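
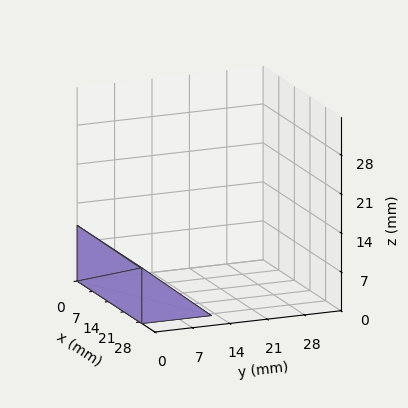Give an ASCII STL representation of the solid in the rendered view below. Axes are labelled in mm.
Reading the render: the shape is a wedge (ramp): 29 × 13 mm base, rising to 10 mm along the y=0 edge and sloping linearly to z=0 at y=13 (dimensions read to the nearest mm from the axis ticks). For the STL, each face is triangulated and given an outward normal.

solid part
  facet normal 0.0000 0.0000 -1.0000
    outer loop
      vertex 29.0 13.0 0.0
      vertex 29.0 0.0 0.0
      vertex 0.0 0.0 0.0
    endloop
  endfacet
  facet normal 0.0000 0.0000 -1.0000
    outer loop
      vertex 0.0 13.0 0.0
      vertex 29.0 13.0 0.0
      vertex 0.0 0.0 0.0
    endloop
  endfacet
  facet normal 0.0000 -1.0000 0.0000
    outer loop
      vertex 0.0 0.0 0.0
      vertex 29.0 0.0 0.0
      vertex 29.0 0.0 10.0
    endloop
  endfacet
  facet normal 0.0000 -1.0000 0.0000
    outer loop
      vertex 0.0 0.0 0.0
      vertex 29.0 0.0 10.0
      vertex 0.0 0.0 10.0
    endloop
  endfacet
  facet normal 0.0000 0.6097 0.7926
    outer loop
      vertex 0.0 0.0 10.0
      vertex 29.0 0.0 10.0
      vertex 29.0 13.0 0.0
    endloop
  endfacet
  facet normal 0.0000 0.6097 0.7926
    outer loop
      vertex 0.0 0.0 10.0
      vertex 29.0 13.0 0.0
      vertex 0.0 13.0 0.0
    endloop
  endfacet
  facet normal -1.0000 0.0000 0.0000
    outer loop
      vertex 0.0 0.0 10.0
      vertex 0.0 13.0 0.0
      vertex 0.0 0.0 0.0
    endloop
  endfacet
  facet normal 1.0000 0.0000 0.0000
    outer loop
      vertex 29.0 0.0 0.0
      vertex 29.0 13.0 0.0
      vertex 29.0 0.0 10.0
    endloop
  endfacet
endsolid part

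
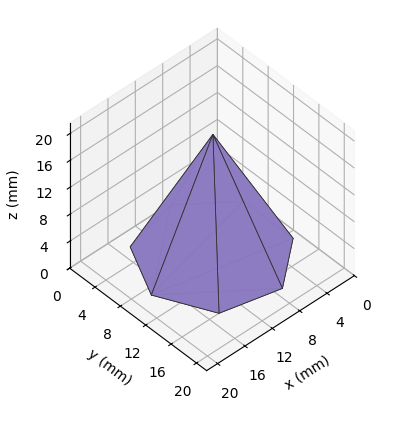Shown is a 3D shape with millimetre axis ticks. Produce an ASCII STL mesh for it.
Reading the render: the shape is a regular 7-sided pyramid, base circumscribed radius ≈ 9 mm, apex at z ≈ 18 mm (dimensions read to the nearest mm from the axis ticks). For the STL, each face is triangulated and given an outward normal.

solid part
  facet normal 0.0000 0.0000 -1.0000
    outer loop
      vertex 7.0 17.8 0.0
      vertex 14.6 16.0 0.0
      vertex 18.0 9.0 0.0
    endloop
  endfacet
  facet normal 0.0000 0.0000 -1.0000
    outer loop
      vertex 0.9 12.9 0.0
      vertex 7.0 17.8 0.0
      vertex 18.0 9.0 0.0
    endloop
  endfacet
  facet normal 0.0000 0.0000 -1.0000
    outer loop
      vertex 0.9 5.1 0.0
      vertex 0.9 12.9 0.0
      vertex 18.0 9.0 0.0
    endloop
  endfacet
  facet normal 0.0000 0.0000 -1.0000
    outer loop
      vertex 7.0 0.2 0.0
      vertex 0.9 5.1 0.0
      vertex 18.0 9.0 0.0
    endloop
  endfacet
  facet normal 0.0000 0.0000 -1.0000
    outer loop
      vertex 14.6 2.0 0.0
      vertex 7.0 0.2 0.0
      vertex 18.0 9.0 0.0
    endloop
  endfacet
  facet normal 0.8204 0.3985 0.4102
    outer loop
      vertex 18.0 9.0 0.0
      vertex 14.6 16.0 0.0
      vertex 9.0 9.0 18.0
    endloop
  endfacet
  facet normal 0.2102 0.8873 0.4105
    outer loop
      vertex 14.6 16.0 0.0
      vertex 7.0 17.8 0.0
      vertex 9.0 9.0 18.0
    endloop
  endfacet
  facet normal -0.5709 0.7108 0.4109
    outer loop
      vertex 7.0 17.8 0.0
      vertex 0.9 12.9 0.0
      vertex 9.0 9.0 18.0
    endloop
  endfacet
  facet normal -0.9119 0.0000 0.4104
    outer loop
      vertex 0.9 12.9 0.0
      vertex 0.9 5.1 0.0
      vertex 9.0 9.0 18.0
    endloop
  endfacet
  facet normal -0.5709 -0.7108 0.4109
    outer loop
      vertex 0.9 5.1 0.0
      vertex 7.0 0.2 0.0
      vertex 9.0 9.0 18.0
    endloop
  endfacet
  facet normal 0.2102 -0.8873 0.4105
    outer loop
      vertex 7.0 0.2 0.0
      vertex 14.6 2.0 0.0
      vertex 9.0 9.0 18.0
    endloop
  endfacet
  facet normal 0.8204 -0.3985 0.4102
    outer loop
      vertex 14.6 2.0 0.0
      vertex 18.0 9.0 0.0
      vertex 9.0 9.0 18.0
    endloop
  endfacet
endsolid part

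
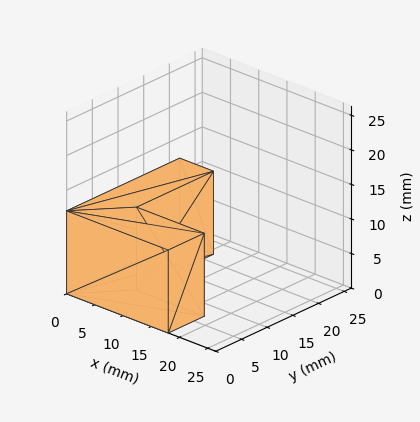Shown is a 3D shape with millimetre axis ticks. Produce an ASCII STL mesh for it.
Reading the render: the shape is an L-shaped prism: outer 18 × 22 mm, arm thicknesses ≈ 7 mm (horizontal) and 6 mm (vertical), extruded 12 mm in z (dimensions read to the nearest mm from the axis ticks). For the STL, each face is triangulated and given an outward normal.

solid part
  facet normal 0.0000 0.0000 -1.0000
    outer loop
      vertex 18.00 7.00 0.00
      vertex 18.00 0.00 0.00
      vertex 0.00 0.00 0.00
    endloop
  endfacet
  facet normal 0.0000 0.0000 -1.0000
    outer loop
      vertex 6.00 7.00 0.00
      vertex 18.00 7.00 0.00
      vertex 0.00 0.00 0.00
    endloop
  endfacet
  facet normal 0.0000 0.0000 -1.0000
    outer loop
      vertex 6.00 22.00 0.00
      vertex 6.00 7.00 0.00
      vertex 0.00 0.00 0.00
    endloop
  endfacet
  facet normal 0.0000 0.0000 -1.0000
    outer loop
      vertex 0.00 22.00 0.00
      vertex 6.00 22.00 0.00
      vertex 0.00 0.00 0.00
    endloop
  endfacet
  facet normal 0.0000 0.0000 1.0000
    outer loop
      vertex 0.00 0.00 12.00
      vertex 18.00 0.00 12.00
      vertex 18.00 7.00 12.00
    endloop
  endfacet
  facet normal 0.0000 0.0000 1.0000
    outer loop
      vertex 0.00 0.00 12.00
      vertex 18.00 7.00 12.00
      vertex 6.00 7.00 12.00
    endloop
  endfacet
  facet normal 0.0000 0.0000 1.0000
    outer loop
      vertex 0.00 0.00 12.00
      vertex 6.00 7.00 12.00
      vertex 6.00 22.00 12.00
    endloop
  endfacet
  facet normal 0.0000 0.0000 1.0000
    outer loop
      vertex 0.00 0.00 12.00
      vertex 6.00 22.00 12.00
      vertex 0.00 22.00 12.00
    endloop
  endfacet
  facet normal 0.0000 -1.0000 0.0000
    outer loop
      vertex 0.00 0.00 0.00
      vertex 18.00 0.00 0.00
      vertex 18.00 0.00 12.00
    endloop
  endfacet
  facet normal 0.0000 -1.0000 0.0000
    outer loop
      vertex 0.00 0.00 0.00
      vertex 18.00 0.00 12.00
      vertex 0.00 0.00 12.00
    endloop
  endfacet
  facet normal 1.0000 0.0000 0.0000
    outer loop
      vertex 18.00 0.00 0.00
      vertex 18.00 7.00 0.00
      vertex 18.00 7.00 12.00
    endloop
  endfacet
  facet normal 1.0000 0.0000 0.0000
    outer loop
      vertex 18.00 0.00 0.00
      vertex 18.00 7.00 12.00
      vertex 18.00 0.00 12.00
    endloop
  endfacet
  facet normal 0.0000 1.0000 0.0000
    outer loop
      vertex 18.00 7.00 0.00
      vertex 6.00 7.00 0.00
      vertex 6.00 7.00 12.00
    endloop
  endfacet
  facet normal 0.0000 1.0000 0.0000
    outer loop
      vertex 18.00 7.00 0.00
      vertex 6.00 7.00 12.00
      vertex 18.00 7.00 12.00
    endloop
  endfacet
  facet normal 1.0000 0.0000 0.0000
    outer loop
      vertex 6.00 7.00 0.00
      vertex 6.00 22.00 0.00
      vertex 6.00 22.00 12.00
    endloop
  endfacet
  facet normal 1.0000 0.0000 0.0000
    outer loop
      vertex 6.00 7.00 0.00
      vertex 6.00 22.00 12.00
      vertex 6.00 7.00 12.00
    endloop
  endfacet
  facet normal 0.0000 1.0000 0.0000
    outer loop
      vertex 6.00 22.00 0.00
      vertex 0.00 22.00 0.00
      vertex 0.00 22.00 12.00
    endloop
  endfacet
  facet normal 0.0000 1.0000 0.0000
    outer loop
      vertex 6.00 22.00 0.00
      vertex 0.00 22.00 12.00
      vertex 6.00 22.00 12.00
    endloop
  endfacet
  facet normal -1.0000 0.0000 0.0000
    outer loop
      vertex 0.00 22.00 0.00
      vertex 0.00 0.00 0.00
      vertex 0.00 0.00 12.00
    endloop
  endfacet
  facet normal -1.0000 0.0000 0.0000
    outer loop
      vertex 0.00 22.00 0.00
      vertex 0.00 0.00 12.00
      vertex 0.00 22.00 12.00
    endloop
  endfacet
endsolid part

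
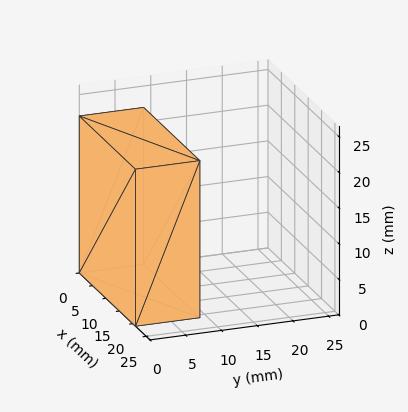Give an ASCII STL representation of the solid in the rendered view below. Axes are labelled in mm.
Reading the render: the shape is a rectangular box, roughly 21 × 9 mm footprint and 22 mm tall (dimensions read to the nearest mm from the axis ticks). For the STL, each face is triangulated and given an outward normal.

solid part
  facet normal 0.0000 0.0000 -1.0000
    outer loop
      vertex 21.000 9.000 0.000
      vertex 21.000 0.000 0.000
      vertex 0.000 0.000 0.000
    endloop
  endfacet
  facet normal 0.0000 0.0000 -1.0000
    outer loop
      vertex 0.000 9.000 0.000
      vertex 21.000 9.000 0.000
      vertex 0.000 0.000 0.000
    endloop
  endfacet
  facet normal 0.0000 0.0000 1.0000
    outer loop
      vertex 0.000 0.000 22.000
      vertex 21.000 0.000 22.000
      vertex 21.000 9.000 22.000
    endloop
  endfacet
  facet normal 0.0000 0.0000 1.0000
    outer loop
      vertex 0.000 0.000 22.000
      vertex 21.000 9.000 22.000
      vertex 0.000 9.000 22.000
    endloop
  endfacet
  facet normal 0.0000 -1.0000 0.0000
    outer loop
      vertex 0.000 0.000 0.000
      vertex 21.000 0.000 0.000
      vertex 21.000 0.000 22.000
    endloop
  endfacet
  facet normal 0.0000 -1.0000 0.0000
    outer loop
      vertex 0.000 0.000 0.000
      vertex 21.000 0.000 22.000
      vertex 0.000 0.000 22.000
    endloop
  endfacet
  facet normal 0.0000 1.0000 0.0000
    outer loop
      vertex 21.000 9.000 22.000
      vertex 21.000 9.000 0.000
      vertex 0.000 9.000 0.000
    endloop
  endfacet
  facet normal 0.0000 1.0000 0.0000
    outer loop
      vertex 0.000 9.000 22.000
      vertex 21.000 9.000 22.000
      vertex 0.000 9.000 0.000
    endloop
  endfacet
  facet normal -1.0000 0.0000 0.0000
    outer loop
      vertex 0.000 9.000 22.000
      vertex 0.000 9.000 0.000
      vertex 0.000 0.000 0.000
    endloop
  endfacet
  facet normal -1.0000 0.0000 0.0000
    outer loop
      vertex 0.000 0.000 22.000
      vertex 0.000 9.000 22.000
      vertex 0.000 0.000 0.000
    endloop
  endfacet
  facet normal 1.0000 0.0000 0.0000
    outer loop
      vertex 21.000 0.000 0.000
      vertex 21.000 9.000 0.000
      vertex 21.000 9.000 22.000
    endloop
  endfacet
  facet normal 1.0000 0.0000 0.0000
    outer loop
      vertex 21.000 0.000 0.000
      vertex 21.000 9.000 22.000
      vertex 21.000 0.000 22.000
    endloop
  endfacet
endsolid part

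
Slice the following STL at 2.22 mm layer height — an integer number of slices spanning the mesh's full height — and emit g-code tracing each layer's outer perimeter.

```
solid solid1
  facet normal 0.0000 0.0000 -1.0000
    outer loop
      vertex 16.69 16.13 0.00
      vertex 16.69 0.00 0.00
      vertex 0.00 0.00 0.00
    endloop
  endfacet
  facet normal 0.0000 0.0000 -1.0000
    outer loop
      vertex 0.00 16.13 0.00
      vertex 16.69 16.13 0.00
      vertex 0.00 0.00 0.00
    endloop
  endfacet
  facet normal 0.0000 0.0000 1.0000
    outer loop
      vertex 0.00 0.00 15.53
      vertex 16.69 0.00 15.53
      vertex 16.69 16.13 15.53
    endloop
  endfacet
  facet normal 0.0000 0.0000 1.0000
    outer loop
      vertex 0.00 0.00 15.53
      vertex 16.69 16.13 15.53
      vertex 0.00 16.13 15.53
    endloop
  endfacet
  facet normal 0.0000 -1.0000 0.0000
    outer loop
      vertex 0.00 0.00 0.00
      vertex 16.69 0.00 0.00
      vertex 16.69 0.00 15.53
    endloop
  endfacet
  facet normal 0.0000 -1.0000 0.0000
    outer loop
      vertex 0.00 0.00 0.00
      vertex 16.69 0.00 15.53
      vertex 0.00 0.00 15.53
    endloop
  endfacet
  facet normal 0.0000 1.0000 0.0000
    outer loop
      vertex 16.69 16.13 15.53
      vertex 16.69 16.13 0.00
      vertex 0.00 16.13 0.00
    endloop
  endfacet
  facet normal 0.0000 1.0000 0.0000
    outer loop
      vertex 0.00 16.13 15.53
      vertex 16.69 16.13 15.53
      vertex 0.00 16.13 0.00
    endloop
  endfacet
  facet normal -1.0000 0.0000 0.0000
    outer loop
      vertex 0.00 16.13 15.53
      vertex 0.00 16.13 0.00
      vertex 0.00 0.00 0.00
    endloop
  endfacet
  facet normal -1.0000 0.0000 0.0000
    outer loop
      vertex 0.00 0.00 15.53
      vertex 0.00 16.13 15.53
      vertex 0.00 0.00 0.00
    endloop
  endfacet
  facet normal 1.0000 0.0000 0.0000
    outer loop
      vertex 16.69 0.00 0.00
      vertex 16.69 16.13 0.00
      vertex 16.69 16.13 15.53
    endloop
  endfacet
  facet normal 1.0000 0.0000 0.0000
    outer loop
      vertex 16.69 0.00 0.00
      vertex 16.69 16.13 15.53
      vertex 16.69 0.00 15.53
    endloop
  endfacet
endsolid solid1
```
; perimeter-only toolpath
G21 ; units = mm
G90 ; absolute positioning
G28 ; home
; layer 1
G0 Z2.22
G0 X0.00 Y0.00
G1 X16.69 Y0.00
G1 X16.69 Y16.13
G1 X0.00 Y16.13
G1 X0.00 Y0.00
; layer 2
G0 Z4.44
G0 X0.00 Y0.00
G1 X16.69 Y0.00
G1 X16.69 Y16.13
G1 X0.00 Y16.13
G1 X0.00 Y0.00
; layer 3
G0 Z6.66
G0 X0.00 Y0.00
G1 X16.69 Y0.00
G1 X16.69 Y16.13
G1 X0.00 Y16.13
G1 X0.00 Y0.00
; layer 4
G0 Z8.87
G0 X0.00 Y0.00
G1 X16.69 Y0.00
G1 X16.69 Y16.13
G1 X0.00 Y16.13
G1 X0.00 Y0.00
; layer 5
G0 Z11.09
G0 X0.00 Y0.00
G1 X16.69 Y0.00
G1 X16.69 Y16.13
G1 X0.00 Y16.13
G1 X0.00 Y0.00
; layer 6
G0 Z13.31
G0 X0.00 Y0.00
G1 X16.69 Y0.00
G1 X16.69 Y16.13
G1 X0.00 Y16.13
G1 X0.00 Y0.00
; layer 7
G0 Z15.53
G0 X0.00 Y0.00
G1 X16.69 Y0.00
G1 X16.69 Y16.13
G1 X0.00 Y16.13
G1 X0.00 Y0.00
M2 ; end

The solid is a rectangular box, roughly 16.7 × 16.1 mm footprint and 15.5 mm tall. Slicing at Δz = 2.22 mm — 7 equal slices spanning the solid's height, so layer i sits at z = i·h/7 — gives 7 non-empty perimeters. Each is a 4-segment closed polygon; G0 lifts to the layer z and rapids to the start vertex, then G1 traces the edges.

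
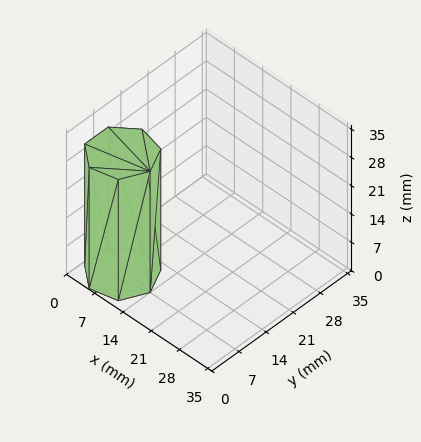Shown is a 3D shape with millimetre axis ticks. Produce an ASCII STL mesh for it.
Reading the render: the shape is a regular 7-sided prism (a cylinder approximated with 7 flat sides), circumscribed radius ≈ 7 mm, height ≈ 30 mm (dimensions read to the nearest mm from the axis ticks). For the STL, each face is triangulated and given an outward normal.

solid part
  facet normal 0.0000 0.0000 -1.0000
    outer loop
      vertex 5.442 13.824 0.000
      vertex 11.364 12.473 0.000
      vertex 14.000 7.000 0.000
    endloop
  endfacet
  facet normal 0.0000 0.0000 -1.0000
    outer loop
      vertex 0.693 10.037 0.000
      vertex 5.442 13.824 0.000
      vertex 14.000 7.000 0.000
    endloop
  endfacet
  facet normal 0.0000 0.0000 -1.0000
    outer loop
      vertex 0.693 3.963 0.000
      vertex 0.693 10.037 0.000
      vertex 14.000 7.000 0.000
    endloop
  endfacet
  facet normal 0.0000 0.0000 -1.0000
    outer loop
      vertex 5.442 0.176 0.000
      vertex 0.693 3.963 0.000
      vertex 14.000 7.000 0.000
    endloop
  endfacet
  facet normal 0.0000 0.0000 -1.0000
    outer loop
      vertex 11.364 1.527 0.000
      vertex 5.442 0.176 0.000
      vertex 14.000 7.000 0.000
    endloop
  endfacet
  facet normal 0.0000 0.0000 1.0000
    outer loop
      vertex 14.000 7.000 30.000
      vertex 11.364 12.473 30.000
      vertex 5.442 13.824 30.000
    endloop
  endfacet
  facet normal 0.0000 0.0000 1.0000
    outer loop
      vertex 14.000 7.000 30.000
      vertex 5.442 13.824 30.000
      vertex 0.693 10.037 30.000
    endloop
  endfacet
  facet normal 0.0000 0.0000 1.0000
    outer loop
      vertex 14.000 7.000 30.000
      vertex 0.693 10.037 30.000
      vertex 0.693 3.963 30.000
    endloop
  endfacet
  facet normal 0.0000 0.0000 1.0000
    outer loop
      vertex 14.000 7.000 30.000
      vertex 0.693 3.963 30.000
      vertex 5.442 0.176 30.000
    endloop
  endfacet
  facet normal 0.0000 0.0000 1.0000
    outer loop
      vertex 14.000 7.000 30.000
      vertex 5.442 0.176 30.000
      vertex 11.364 1.527 30.000
    endloop
  endfacet
  facet normal 0.9009 0.4339 0.0000
    outer loop
      vertex 14.000 7.000 0.000
      vertex 11.364 12.473 0.000
      vertex 11.364 12.473 30.000
    endloop
  endfacet
  facet normal 0.9009 0.4339 0.0000
    outer loop
      vertex 14.000 7.000 0.000
      vertex 11.364 12.473 30.000
      vertex 14.000 7.000 30.000
    endloop
  endfacet
  facet normal 0.2224 0.9750 0.0000
    outer loop
      vertex 11.364 12.473 0.000
      vertex 5.442 13.824 0.000
      vertex 5.442 13.824 30.000
    endloop
  endfacet
  facet normal 0.2224 0.9750 0.0000
    outer loop
      vertex 11.364 12.473 0.000
      vertex 5.442 13.824 30.000
      vertex 11.364 12.473 30.000
    endloop
  endfacet
  facet normal -0.6235 0.7818 0.0000
    outer loop
      vertex 5.442 13.824 0.000
      vertex 0.693 10.037 0.000
      vertex 0.693 10.037 30.000
    endloop
  endfacet
  facet normal -0.6235 0.7818 0.0000
    outer loop
      vertex 5.442 13.824 0.000
      vertex 0.693 10.037 30.000
      vertex 5.442 13.824 30.000
    endloop
  endfacet
  facet normal -1.0000 0.0000 0.0000
    outer loop
      vertex 0.693 10.037 0.000
      vertex 0.693 3.963 0.000
      vertex 0.693 3.963 30.000
    endloop
  endfacet
  facet normal -1.0000 0.0000 0.0000
    outer loop
      vertex 0.693 10.037 0.000
      vertex 0.693 3.963 30.000
      vertex 0.693 10.037 30.000
    endloop
  endfacet
  facet normal -0.6235 -0.7818 0.0000
    outer loop
      vertex 0.693 3.963 0.000
      vertex 5.442 0.176 0.000
      vertex 5.442 0.176 30.000
    endloop
  endfacet
  facet normal -0.6235 -0.7818 0.0000
    outer loop
      vertex 0.693 3.963 0.000
      vertex 5.442 0.176 30.000
      vertex 0.693 3.963 30.000
    endloop
  endfacet
  facet normal 0.2224 -0.9750 0.0000
    outer loop
      vertex 5.442 0.176 0.000
      vertex 11.364 1.527 0.000
      vertex 11.364 1.527 30.000
    endloop
  endfacet
  facet normal 0.2224 -0.9750 0.0000
    outer loop
      vertex 5.442 0.176 0.000
      vertex 11.364 1.527 30.000
      vertex 5.442 0.176 30.000
    endloop
  endfacet
  facet normal 0.9009 -0.4339 0.0000
    outer loop
      vertex 11.364 1.527 0.000
      vertex 14.000 7.000 0.000
      vertex 14.000 7.000 30.000
    endloop
  endfacet
  facet normal 0.9009 -0.4339 0.0000
    outer loop
      vertex 11.364 1.527 0.000
      vertex 14.000 7.000 30.000
      vertex 11.364 1.527 30.000
    endloop
  endfacet
endsolid part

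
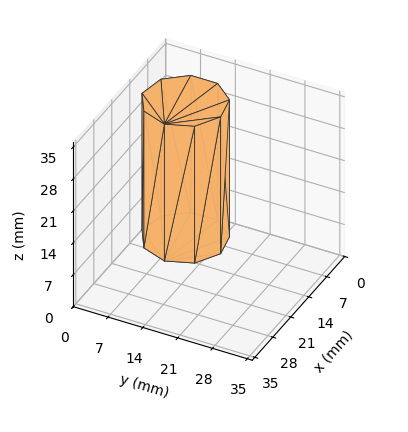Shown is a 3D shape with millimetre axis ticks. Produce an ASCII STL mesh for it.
Reading the render: the shape is a regular 9-sided prism (a cylinder approximated with 9 flat sides), circumscribed radius ≈ 8 mm, height ≈ 30 mm (dimensions read to the nearest mm from the axis ticks). For the STL, each face is triangulated and given an outward normal.

solid part
  facet normal 0.0000 0.0000 -1.0000
    outer loop
      vertex 9.4 15.9 0.0
      vertex 14.1 13.1 0.0
      vertex 16.0 8.0 0.0
    endloop
  endfacet
  facet normal 0.0000 0.0000 -1.0000
    outer loop
      vertex 4.0 14.9 0.0
      vertex 9.4 15.9 0.0
      vertex 16.0 8.0 0.0
    endloop
  endfacet
  facet normal 0.0000 0.0000 -1.0000
    outer loop
      vertex 0.5 10.7 0.0
      vertex 4.0 14.9 0.0
      vertex 16.0 8.0 0.0
    endloop
  endfacet
  facet normal 0.0000 0.0000 -1.0000
    outer loop
      vertex 0.5 5.3 0.0
      vertex 0.5 10.7 0.0
      vertex 16.0 8.0 0.0
    endloop
  endfacet
  facet normal 0.0000 0.0000 -1.0000
    outer loop
      vertex 4.0 1.1 0.0
      vertex 0.5 5.3 0.0
      vertex 16.0 8.0 0.0
    endloop
  endfacet
  facet normal 0.0000 0.0000 -1.0000
    outer loop
      vertex 9.4 0.1 0.0
      vertex 4.0 1.1 0.0
      vertex 16.0 8.0 0.0
    endloop
  endfacet
  facet normal 0.0000 0.0000 -1.0000
    outer loop
      vertex 14.1 2.9 0.0
      vertex 9.4 0.1 0.0
      vertex 16.0 8.0 0.0
    endloop
  endfacet
  facet normal 0.0000 0.0000 1.0000
    outer loop
      vertex 16.0 8.0 30.0
      vertex 14.1 13.1 30.0
      vertex 9.4 15.9 30.0
    endloop
  endfacet
  facet normal 0.0000 0.0000 1.0000
    outer loop
      vertex 16.0 8.0 30.0
      vertex 9.4 15.9 30.0
      vertex 4.0 14.9 30.0
    endloop
  endfacet
  facet normal 0.0000 0.0000 1.0000
    outer loop
      vertex 16.0 8.0 30.0
      vertex 4.0 14.9 30.0
      vertex 0.5 10.7 30.0
    endloop
  endfacet
  facet normal 0.0000 0.0000 1.0000
    outer loop
      vertex 16.0 8.0 30.0
      vertex 0.5 10.7 30.0
      vertex 0.5 5.3 30.0
    endloop
  endfacet
  facet normal 0.0000 0.0000 1.0000
    outer loop
      vertex 16.0 8.0 30.0
      vertex 0.5 5.3 30.0
      vertex 4.0 1.1 30.0
    endloop
  endfacet
  facet normal 0.0000 0.0000 1.0000
    outer loop
      vertex 16.0 8.0 30.0
      vertex 4.0 1.1 30.0
      vertex 9.4 0.1 30.0
    endloop
  endfacet
  facet normal 0.0000 0.0000 1.0000
    outer loop
      vertex 16.0 8.0 30.0
      vertex 9.4 0.1 30.0
      vertex 14.1 2.9 30.0
    endloop
  endfacet
  facet normal 0.9371 0.3491 0.0000
    outer loop
      vertex 16.0 8.0 0.0
      vertex 14.1 13.1 0.0
      vertex 14.1 13.1 30.0
    endloop
  endfacet
  facet normal 0.9371 0.3491 0.0000
    outer loop
      vertex 16.0 8.0 0.0
      vertex 14.1 13.1 30.0
      vertex 16.0 8.0 30.0
    endloop
  endfacet
  facet normal 0.5118 0.8591 0.0000
    outer loop
      vertex 14.1 13.1 0.0
      vertex 9.4 15.9 0.0
      vertex 9.4 15.9 30.0
    endloop
  endfacet
  facet normal 0.5118 0.8591 0.0000
    outer loop
      vertex 14.1 13.1 0.0
      vertex 9.4 15.9 30.0
      vertex 14.1 13.1 30.0
    endloop
  endfacet
  facet normal -0.1821 0.9833 0.0000
    outer loop
      vertex 9.4 15.9 0.0
      vertex 4.0 14.9 0.0
      vertex 4.0 14.9 30.0
    endloop
  endfacet
  facet normal -0.1821 0.9833 0.0000
    outer loop
      vertex 9.4 15.9 0.0
      vertex 4.0 14.9 30.0
      vertex 9.4 15.9 30.0
    endloop
  endfacet
  facet normal -0.7682 0.6402 0.0000
    outer loop
      vertex 4.0 14.9 0.0
      vertex 0.5 10.7 0.0
      vertex 0.5 10.7 30.0
    endloop
  endfacet
  facet normal -0.7682 0.6402 0.0000
    outer loop
      vertex 4.0 14.9 0.0
      vertex 0.5 10.7 30.0
      vertex 4.0 14.9 30.0
    endloop
  endfacet
  facet normal -1.0000 0.0000 0.0000
    outer loop
      vertex 0.5 10.7 0.0
      vertex 0.5 5.3 0.0
      vertex 0.5 5.3 30.0
    endloop
  endfacet
  facet normal -1.0000 0.0000 0.0000
    outer loop
      vertex 0.5 10.7 0.0
      vertex 0.5 5.3 30.0
      vertex 0.5 10.7 30.0
    endloop
  endfacet
  facet normal -0.7682 -0.6402 0.0000
    outer loop
      vertex 0.5 5.3 0.0
      vertex 4.0 1.1 0.0
      vertex 4.0 1.1 30.0
    endloop
  endfacet
  facet normal -0.7682 -0.6402 0.0000
    outer loop
      vertex 0.5 5.3 0.0
      vertex 4.0 1.1 30.0
      vertex 0.5 5.3 30.0
    endloop
  endfacet
  facet normal -0.1821 -0.9833 0.0000
    outer loop
      vertex 4.0 1.1 0.0
      vertex 9.4 0.1 0.0
      vertex 9.4 0.1 30.0
    endloop
  endfacet
  facet normal -0.1821 -0.9833 0.0000
    outer loop
      vertex 4.0 1.1 0.0
      vertex 9.4 0.1 30.0
      vertex 4.0 1.1 30.0
    endloop
  endfacet
  facet normal 0.5118 -0.8591 0.0000
    outer loop
      vertex 9.4 0.1 0.0
      vertex 14.1 2.9 0.0
      vertex 14.1 2.9 30.0
    endloop
  endfacet
  facet normal 0.5118 -0.8591 0.0000
    outer loop
      vertex 9.4 0.1 0.0
      vertex 14.1 2.9 30.0
      vertex 9.4 0.1 30.0
    endloop
  endfacet
  facet normal 0.9371 -0.3491 0.0000
    outer loop
      vertex 14.1 2.9 0.0
      vertex 16.0 8.0 0.0
      vertex 16.0 8.0 30.0
    endloop
  endfacet
  facet normal 0.9371 -0.3491 0.0000
    outer loop
      vertex 14.1 2.9 0.0
      vertex 16.0 8.0 30.0
      vertex 14.1 2.9 30.0
    endloop
  endfacet
endsolid part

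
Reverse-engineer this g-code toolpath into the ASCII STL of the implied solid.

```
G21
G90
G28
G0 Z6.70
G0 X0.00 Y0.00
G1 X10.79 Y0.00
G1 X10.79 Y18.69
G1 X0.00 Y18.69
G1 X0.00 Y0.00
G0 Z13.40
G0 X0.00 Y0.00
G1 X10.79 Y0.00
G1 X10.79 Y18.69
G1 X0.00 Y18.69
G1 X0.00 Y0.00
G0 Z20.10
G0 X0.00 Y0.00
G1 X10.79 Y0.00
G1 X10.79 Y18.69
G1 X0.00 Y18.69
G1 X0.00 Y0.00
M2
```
solid part
  facet normal 0.0000 0.0000 -1.0000
    outer loop
      vertex 10.79 18.69 0.00
      vertex 10.79 0.00 0.00
      vertex 0.00 0.00 0.00
    endloop
  endfacet
  facet normal 0.0000 0.0000 -1.0000
    outer loop
      vertex 0.00 18.69 0.00
      vertex 10.79 18.69 0.00
      vertex 0.00 0.00 0.00
    endloop
  endfacet
  facet normal 0.0000 0.0000 1.0000
    outer loop
      vertex 0.00 0.00 20.10
      vertex 10.79 0.00 20.10
      vertex 10.79 18.69 20.10
    endloop
  endfacet
  facet normal 0.0000 0.0000 1.0000
    outer loop
      vertex 0.00 0.00 20.10
      vertex 10.79 18.69 20.10
      vertex 0.00 18.69 20.10
    endloop
  endfacet
  facet normal 0.0000 -1.0000 0.0000
    outer loop
      vertex 0.00 0.00 0.00
      vertex 10.79 0.00 0.00
      vertex 10.79 0.00 20.10
    endloop
  endfacet
  facet normal 0.0000 -1.0000 0.0000
    outer loop
      vertex 0.00 0.00 0.00
      vertex 10.79 0.00 20.10
      vertex 0.00 0.00 20.10
    endloop
  endfacet
  facet normal 0.0000 1.0000 0.0000
    outer loop
      vertex 10.79 18.69 20.10
      vertex 10.79 18.69 0.00
      vertex 0.00 18.69 0.00
    endloop
  endfacet
  facet normal 0.0000 1.0000 0.0000
    outer loop
      vertex 0.00 18.69 20.10
      vertex 10.79 18.69 20.10
      vertex 0.00 18.69 0.00
    endloop
  endfacet
  facet normal -1.0000 0.0000 0.0000
    outer loop
      vertex 0.00 18.69 20.10
      vertex 0.00 18.69 0.00
      vertex 0.00 0.00 0.00
    endloop
  endfacet
  facet normal -1.0000 0.0000 0.0000
    outer loop
      vertex 0.00 0.00 20.10
      vertex 0.00 18.69 20.10
      vertex 0.00 0.00 0.00
    endloop
  endfacet
  facet normal 1.0000 0.0000 0.0000
    outer loop
      vertex 10.79 0.00 0.00
      vertex 10.79 18.69 0.00
      vertex 10.79 18.69 20.10
    endloop
  endfacet
  facet normal 1.0000 0.0000 0.0000
    outer loop
      vertex 10.79 0.00 0.00
      vertex 10.79 18.69 20.10
      vertex 10.79 0.00 20.10
    endloop
  endfacet
endsolid part

The G0 Z moves step by Δz≈6.70 mm. Every layer's G1 loop is the same polygon, so the solid is a straight extrusion of it from z=0 to z≈20.1. Closing with flat bottom and top caps and triangulating gives 12 facets — a rectangular box, roughly 10.8 × 18.7 mm footprint and 20.1 mm tall.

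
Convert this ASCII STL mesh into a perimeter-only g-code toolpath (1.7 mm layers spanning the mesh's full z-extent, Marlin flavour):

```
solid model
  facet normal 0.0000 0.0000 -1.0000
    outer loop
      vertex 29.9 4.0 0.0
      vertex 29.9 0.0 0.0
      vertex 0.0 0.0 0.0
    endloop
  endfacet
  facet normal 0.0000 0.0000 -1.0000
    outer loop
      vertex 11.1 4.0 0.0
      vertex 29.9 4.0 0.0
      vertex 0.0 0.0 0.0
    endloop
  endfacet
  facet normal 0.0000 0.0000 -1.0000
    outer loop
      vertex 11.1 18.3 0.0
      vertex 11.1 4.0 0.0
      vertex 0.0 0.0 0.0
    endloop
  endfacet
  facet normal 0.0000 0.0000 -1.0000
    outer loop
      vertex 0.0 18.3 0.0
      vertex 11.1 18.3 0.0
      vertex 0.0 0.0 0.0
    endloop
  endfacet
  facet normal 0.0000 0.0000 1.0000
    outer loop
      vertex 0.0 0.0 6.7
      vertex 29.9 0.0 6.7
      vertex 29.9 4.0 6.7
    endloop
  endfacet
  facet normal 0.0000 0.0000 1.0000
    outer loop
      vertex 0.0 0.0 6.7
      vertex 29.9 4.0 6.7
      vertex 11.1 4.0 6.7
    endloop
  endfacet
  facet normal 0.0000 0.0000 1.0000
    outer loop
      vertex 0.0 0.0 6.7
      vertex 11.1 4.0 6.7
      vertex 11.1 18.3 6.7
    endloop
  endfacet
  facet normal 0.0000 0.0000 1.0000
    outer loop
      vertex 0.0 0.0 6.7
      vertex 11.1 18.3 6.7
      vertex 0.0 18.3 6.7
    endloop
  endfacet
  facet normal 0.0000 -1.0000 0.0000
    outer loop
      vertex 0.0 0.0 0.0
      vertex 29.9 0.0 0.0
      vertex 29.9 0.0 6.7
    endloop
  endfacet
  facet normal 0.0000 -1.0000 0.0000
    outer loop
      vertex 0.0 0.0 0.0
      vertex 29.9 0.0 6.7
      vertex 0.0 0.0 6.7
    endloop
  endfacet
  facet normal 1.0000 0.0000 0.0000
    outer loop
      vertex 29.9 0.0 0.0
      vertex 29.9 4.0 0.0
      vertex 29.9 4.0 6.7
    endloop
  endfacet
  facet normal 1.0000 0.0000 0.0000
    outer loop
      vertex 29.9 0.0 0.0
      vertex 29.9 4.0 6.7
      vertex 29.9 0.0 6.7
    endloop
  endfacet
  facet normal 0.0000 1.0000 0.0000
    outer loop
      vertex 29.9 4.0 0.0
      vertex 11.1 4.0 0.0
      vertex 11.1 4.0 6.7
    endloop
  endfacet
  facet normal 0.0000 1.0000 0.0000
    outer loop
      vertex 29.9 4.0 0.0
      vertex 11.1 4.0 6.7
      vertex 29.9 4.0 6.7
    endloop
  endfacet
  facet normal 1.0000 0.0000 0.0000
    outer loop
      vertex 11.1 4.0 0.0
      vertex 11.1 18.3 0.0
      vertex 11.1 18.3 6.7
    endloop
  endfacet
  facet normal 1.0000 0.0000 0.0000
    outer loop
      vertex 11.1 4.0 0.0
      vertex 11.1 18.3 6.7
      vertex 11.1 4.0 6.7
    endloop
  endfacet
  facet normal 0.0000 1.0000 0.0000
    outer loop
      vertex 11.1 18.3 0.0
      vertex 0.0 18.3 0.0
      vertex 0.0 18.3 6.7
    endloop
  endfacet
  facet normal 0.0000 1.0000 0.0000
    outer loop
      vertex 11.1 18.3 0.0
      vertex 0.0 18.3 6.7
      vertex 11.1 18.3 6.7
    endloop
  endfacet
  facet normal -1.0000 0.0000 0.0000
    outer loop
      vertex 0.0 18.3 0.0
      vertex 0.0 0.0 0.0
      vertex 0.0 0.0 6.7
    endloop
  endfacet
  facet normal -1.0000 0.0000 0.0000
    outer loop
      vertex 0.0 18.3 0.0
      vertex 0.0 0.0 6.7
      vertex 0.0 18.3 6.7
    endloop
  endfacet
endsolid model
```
; perimeter-only toolpath
G21 ; units = mm
G90 ; absolute positioning
G28 ; home
; layer 1
G0 Z1.7
G0 X0.0 Y0.0
G1 X29.9 Y0.0
G1 X29.9 Y4.0
G1 X11.1 Y4.0
G1 X11.1 Y18.3
G1 X0.0 Y18.3
G1 X0.0 Y0.0
; layer 2
G0 Z3.4
G0 X0.0 Y0.0
G1 X29.9 Y0.0
G1 X29.9 Y4.0
G1 X11.1 Y4.0
G1 X11.1 Y18.3
G1 X0.0 Y18.3
G1 X0.0 Y0.0
; layer 3
G0 Z5.0
G0 X0.0 Y0.0
G1 X29.9 Y0.0
G1 X29.9 Y4.0
G1 X11.1 Y4.0
G1 X11.1 Y18.3
G1 X0.0 Y18.3
G1 X0.0 Y0.0
; layer 4
G0 Z6.7
G0 X0.0 Y0.0
G1 X29.9 Y0.0
G1 X29.9 Y4.0
G1 X11.1 Y4.0
G1 X11.1 Y18.3
G1 X0.0 Y18.3
G1 X0.0 Y0.0
M2 ; end

The solid is an L-shaped prism: outer 29.9 × 18.3 mm, arm thicknesses ≈ 4 mm (horizontal) and 11.1 mm (vertical), extruded 6.7 mm in z. Slicing at Δz = 1.7 mm — 4 equal slices spanning the solid's height, so layer i sits at z = i·h/4 — gives 4 non-empty perimeters. Each is a 6-segment closed polygon; G0 lifts to the layer z and rapids to the start vertex, then G1 traces the edges.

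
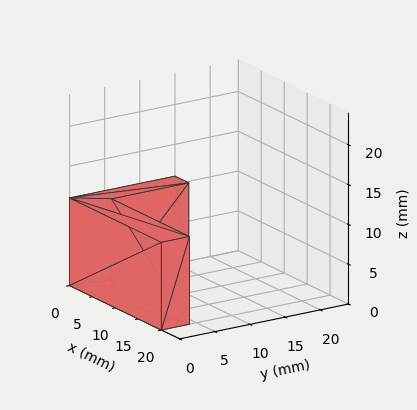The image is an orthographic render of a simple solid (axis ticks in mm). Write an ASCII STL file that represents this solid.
Reading the render: the shape is an L-shaped prism: outer 20 × 15 mm, arm thicknesses ≈ 4 mm (horizontal) and 3 mm (vertical), extruded 11 mm in z (dimensions read to the nearest mm from the axis ticks). For the STL, each face is triangulated and given an outward normal.

solid part
  facet normal 0.0000 0.0000 -1.0000
    outer loop
      vertex 20.0 4.0 0.0
      vertex 20.0 0.0 0.0
      vertex 0.0 0.0 0.0
    endloop
  endfacet
  facet normal 0.0000 0.0000 -1.0000
    outer loop
      vertex 3.0 4.0 0.0
      vertex 20.0 4.0 0.0
      vertex 0.0 0.0 0.0
    endloop
  endfacet
  facet normal 0.0000 0.0000 -1.0000
    outer loop
      vertex 3.0 15.0 0.0
      vertex 3.0 4.0 0.0
      vertex 0.0 0.0 0.0
    endloop
  endfacet
  facet normal 0.0000 0.0000 -1.0000
    outer loop
      vertex 0.0 15.0 0.0
      vertex 3.0 15.0 0.0
      vertex 0.0 0.0 0.0
    endloop
  endfacet
  facet normal 0.0000 0.0000 1.0000
    outer loop
      vertex 0.0 0.0 11.0
      vertex 20.0 0.0 11.0
      vertex 20.0 4.0 11.0
    endloop
  endfacet
  facet normal 0.0000 0.0000 1.0000
    outer loop
      vertex 0.0 0.0 11.0
      vertex 20.0 4.0 11.0
      vertex 3.0 4.0 11.0
    endloop
  endfacet
  facet normal 0.0000 0.0000 1.0000
    outer loop
      vertex 0.0 0.0 11.0
      vertex 3.0 4.0 11.0
      vertex 3.0 15.0 11.0
    endloop
  endfacet
  facet normal 0.0000 0.0000 1.0000
    outer loop
      vertex 0.0 0.0 11.0
      vertex 3.0 15.0 11.0
      vertex 0.0 15.0 11.0
    endloop
  endfacet
  facet normal 0.0000 -1.0000 0.0000
    outer loop
      vertex 0.0 0.0 0.0
      vertex 20.0 0.0 0.0
      vertex 20.0 0.0 11.0
    endloop
  endfacet
  facet normal 0.0000 -1.0000 0.0000
    outer loop
      vertex 0.0 0.0 0.0
      vertex 20.0 0.0 11.0
      vertex 0.0 0.0 11.0
    endloop
  endfacet
  facet normal 1.0000 0.0000 0.0000
    outer loop
      vertex 20.0 0.0 0.0
      vertex 20.0 4.0 0.0
      vertex 20.0 4.0 11.0
    endloop
  endfacet
  facet normal 1.0000 0.0000 0.0000
    outer loop
      vertex 20.0 0.0 0.0
      vertex 20.0 4.0 11.0
      vertex 20.0 0.0 11.0
    endloop
  endfacet
  facet normal 0.0000 1.0000 0.0000
    outer loop
      vertex 20.0 4.0 0.0
      vertex 3.0 4.0 0.0
      vertex 3.0 4.0 11.0
    endloop
  endfacet
  facet normal 0.0000 1.0000 0.0000
    outer loop
      vertex 20.0 4.0 0.0
      vertex 3.0 4.0 11.0
      vertex 20.0 4.0 11.0
    endloop
  endfacet
  facet normal 1.0000 0.0000 0.0000
    outer loop
      vertex 3.0 4.0 0.0
      vertex 3.0 15.0 0.0
      vertex 3.0 15.0 11.0
    endloop
  endfacet
  facet normal 1.0000 0.0000 0.0000
    outer loop
      vertex 3.0 4.0 0.0
      vertex 3.0 15.0 11.0
      vertex 3.0 4.0 11.0
    endloop
  endfacet
  facet normal 0.0000 1.0000 0.0000
    outer loop
      vertex 3.0 15.0 0.0
      vertex 0.0 15.0 0.0
      vertex 0.0 15.0 11.0
    endloop
  endfacet
  facet normal 0.0000 1.0000 0.0000
    outer loop
      vertex 3.0 15.0 0.0
      vertex 0.0 15.0 11.0
      vertex 3.0 15.0 11.0
    endloop
  endfacet
  facet normal -1.0000 0.0000 0.0000
    outer loop
      vertex 0.0 15.0 0.0
      vertex 0.0 0.0 0.0
      vertex 0.0 0.0 11.0
    endloop
  endfacet
  facet normal -1.0000 0.0000 0.0000
    outer loop
      vertex 0.0 15.0 0.0
      vertex 0.0 0.0 11.0
      vertex 0.0 15.0 11.0
    endloop
  endfacet
endsolid part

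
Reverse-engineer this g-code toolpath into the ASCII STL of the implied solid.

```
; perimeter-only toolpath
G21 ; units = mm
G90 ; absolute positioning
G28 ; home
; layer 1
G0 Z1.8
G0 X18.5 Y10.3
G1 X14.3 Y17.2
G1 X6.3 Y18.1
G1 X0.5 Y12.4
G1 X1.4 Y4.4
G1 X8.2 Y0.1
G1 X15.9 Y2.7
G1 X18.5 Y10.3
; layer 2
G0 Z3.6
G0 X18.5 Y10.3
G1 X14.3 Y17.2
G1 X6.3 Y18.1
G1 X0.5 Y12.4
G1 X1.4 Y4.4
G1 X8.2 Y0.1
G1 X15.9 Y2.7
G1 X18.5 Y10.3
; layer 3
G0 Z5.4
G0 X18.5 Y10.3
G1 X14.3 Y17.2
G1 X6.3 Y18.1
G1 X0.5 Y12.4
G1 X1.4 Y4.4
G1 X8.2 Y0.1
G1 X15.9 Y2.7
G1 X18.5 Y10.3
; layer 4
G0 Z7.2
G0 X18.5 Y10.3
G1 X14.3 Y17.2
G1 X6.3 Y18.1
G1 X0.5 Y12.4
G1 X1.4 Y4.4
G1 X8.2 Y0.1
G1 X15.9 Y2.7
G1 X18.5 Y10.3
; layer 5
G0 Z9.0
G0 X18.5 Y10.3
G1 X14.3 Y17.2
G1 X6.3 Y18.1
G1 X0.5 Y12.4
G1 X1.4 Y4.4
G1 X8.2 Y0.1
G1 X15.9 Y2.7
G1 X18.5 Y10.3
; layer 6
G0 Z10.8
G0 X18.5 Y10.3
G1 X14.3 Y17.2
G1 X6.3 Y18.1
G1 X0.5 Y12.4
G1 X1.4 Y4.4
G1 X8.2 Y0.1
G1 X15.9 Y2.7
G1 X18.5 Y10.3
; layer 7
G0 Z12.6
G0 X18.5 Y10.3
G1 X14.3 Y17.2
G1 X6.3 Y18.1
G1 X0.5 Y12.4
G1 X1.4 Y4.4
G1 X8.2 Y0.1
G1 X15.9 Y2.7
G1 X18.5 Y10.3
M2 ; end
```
solid part
  facet normal 0.0000 0.0000 -1.0000
    outer loop
      vertex 6.3 18.1 0.0
      vertex 14.3 17.2 0.0
      vertex 18.5 10.3 0.0
    endloop
  endfacet
  facet normal 0.0000 0.0000 -1.0000
    outer loop
      vertex 0.5 12.4 0.0
      vertex 6.3 18.1 0.0
      vertex 18.5 10.3 0.0
    endloop
  endfacet
  facet normal 0.0000 0.0000 -1.0000
    outer loop
      vertex 1.4 4.4 0.0
      vertex 0.5 12.4 0.0
      vertex 18.5 10.3 0.0
    endloop
  endfacet
  facet normal 0.0000 0.0000 -1.0000
    outer loop
      vertex 8.2 0.1 0.0
      vertex 1.4 4.4 0.0
      vertex 18.5 10.3 0.0
    endloop
  endfacet
  facet normal 0.0000 0.0000 -1.0000
    outer loop
      vertex 15.9 2.7 0.0
      vertex 8.2 0.1 0.0
      vertex 18.5 10.3 0.0
    endloop
  endfacet
  facet normal 0.0000 0.0000 1.0000
    outer loop
      vertex 18.5 10.3 12.6
      vertex 14.3 17.2 12.6
      vertex 6.3 18.1 12.6
    endloop
  endfacet
  facet normal 0.0000 0.0000 1.0000
    outer loop
      vertex 18.5 10.3 12.6
      vertex 6.3 18.1 12.6
      vertex 0.5 12.4 12.6
    endloop
  endfacet
  facet normal 0.0000 0.0000 1.0000
    outer loop
      vertex 18.5 10.3 12.6
      vertex 0.5 12.4 12.6
      vertex 1.4 4.4 12.6
    endloop
  endfacet
  facet normal 0.0000 0.0000 1.0000
    outer loop
      vertex 18.5 10.3 12.6
      vertex 1.4 4.4 12.6
      vertex 8.2 0.1 12.6
    endloop
  endfacet
  facet normal 0.0000 0.0000 1.0000
    outer loop
      vertex 18.5 10.3 12.6
      vertex 8.2 0.1 12.6
      vertex 15.9 2.7 12.6
    endloop
  endfacet
  facet normal 0.8542 0.5199 0.0000
    outer loop
      vertex 18.5 10.3 0.0
      vertex 14.3 17.2 0.0
      vertex 14.3 17.2 12.6
    endloop
  endfacet
  facet normal 0.8542 0.5199 0.0000
    outer loop
      vertex 18.5 10.3 0.0
      vertex 14.3 17.2 12.6
      vertex 18.5 10.3 12.6
    endloop
  endfacet
  facet normal 0.1118 0.9937 0.0000
    outer loop
      vertex 14.3 17.2 0.0
      vertex 6.3 18.1 0.0
      vertex 6.3 18.1 12.6
    endloop
  endfacet
  facet normal 0.1118 0.9937 0.0000
    outer loop
      vertex 14.3 17.2 0.0
      vertex 6.3 18.1 12.6
      vertex 14.3 17.2 12.6
    endloop
  endfacet
  facet normal -0.7009 0.7132 0.0000
    outer loop
      vertex 6.3 18.1 0.0
      vertex 0.5 12.4 0.0
      vertex 0.5 12.4 12.6
    endloop
  endfacet
  facet normal -0.7009 0.7132 0.0000
    outer loop
      vertex 6.3 18.1 0.0
      vertex 0.5 12.4 12.6
      vertex 6.3 18.1 12.6
    endloop
  endfacet
  facet normal -0.9937 -0.1118 0.0000
    outer loop
      vertex 0.5 12.4 0.0
      vertex 1.4 4.4 0.0
      vertex 1.4 4.4 12.6
    endloop
  endfacet
  facet normal -0.9937 -0.1118 0.0000
    outer loop
      vertex 0.5 12.4 0.0
      vertex 1.4 4.4 12.6
      vertex 0.5 12.4 12.6
    endloop
  endfacet
  facet normal -0.5345 -0.8452 0.0000
    outer loop
      vertex 1.4 4.4 0.0
      vertex 8.2 0.1 0.0
      vertex 8.2 0.1 12.6
    endloop
  endfacet
  facet normal -0.5345 -0.8452 0.0000
    outer loop
      vertex 1.4 4.4 0.0
      vertex 8.2 0.1 12.6
      vertex 1.4 4.4 12.6
    endloop
  endfacet
  facet normal 0.3199 -0.9474 0.0000
    outer loop
      vertex 8.2 0.1 0.0
      vertex 15.9 2.7 0.0
      vertex 15.9 2.7 12.6
    endloop
  endfacet
  facet normal 0.3199 -0.9474 0.0000
    outer loop
      vertex 8.2 0.1 0.0
      vertex 15.9 2.7 12.6
      vertex 8.2 0.1 12.6
    endloop
  endfacet
  facet normal 0.9462 -0.3237 0.0000
    outer loop
      vertex 15.9 2.7 0.0
      vertex 18.5 10.3 0.0
      vertex 18.5 10.3 12.6
    endloop
  endfacet
  facet normal 0.9462 -0.3237 0.0000
    outer loop
      vertex 15.9 2.7 0.0
      vertex 18.5 10.3 12.6
      vertex 15.9 2.7 12.6
    endloop
  endfacet
endsolid part

The G0 Z moves step by Δz≈1.8 mm. Every layer's G1 loop is the same polygon, so the solid is a straight extrusion of it from z=0 to z≈12.6. Closing with flat bottom and top caps and triangulating gives 24 facets — a regular 7-sided prism (a cylinder approximated with 7 flat sides), circumscribed radius ≈ 9.3 mm, height ≈ 12.6 mm.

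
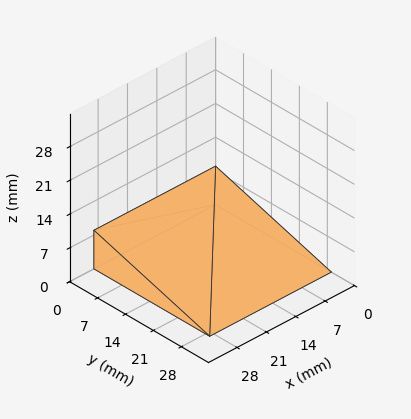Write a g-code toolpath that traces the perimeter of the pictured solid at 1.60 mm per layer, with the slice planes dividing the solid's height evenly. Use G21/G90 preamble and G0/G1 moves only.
Reading the render: the shape is a wedge (ramp): 29 × 29 mm base, rising to 8 mm along the y=0 edge and sloping linearly to z=0 at y=29 (dimensions read to the nearest mm from the axis ticks). For the g-code, the solid's height is divided into equal slices at the stated Δz and each level perimeter traced with G1 moves after a G0 lift.

; perimeter-only toolpath
G21 ; units = mm
G90 ; absolute positioning
G28 ; home
; layer 1
G0 Z1.60
G0 X0.00 Y0.00
G1 X29.00 Y0.00
G1 X29.00 Y23.20
G1 X0.00 Y23.20
G1 X0.00 Y0.00
; layer 2
G0 Z3.20
G0 X0.00 Y0.00
G1 X29.00 Y0.00
G1 X29.00 Y17.40
G1 X0.00 Y17.40
G1 X0.00 Y0.00
; layer 3
G0 Z4.80
G0 X0.00 Y0.00
G1 X29.00 Y0.00
G1 X29.00 Y11.60
G1 X0.00 Y11.60
G1 X0.00 Y0.00
; layer 4
G0 Z6.40
G0 X0.00 Y0.00
G1 X29.00 Y0.00
G1 X29.00 Y5.80
G1 X0.00 Y5.80
G1 X0.00 Y0.00
M2 ; end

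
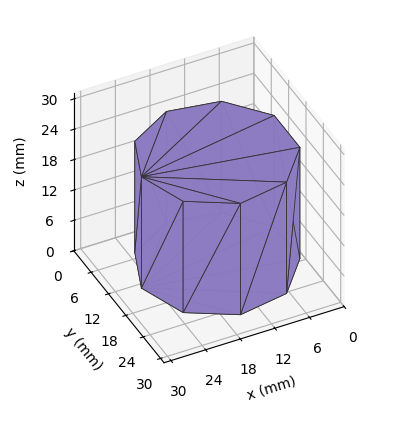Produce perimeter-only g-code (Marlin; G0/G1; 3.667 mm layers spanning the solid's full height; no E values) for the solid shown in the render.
Reading the render: the shape is a regular 9-sided prism (a cylinder approximated with 9 flat sides), circumscribed radius ≈ 13 mm, height ≈ 22 mm (dimensions read to the nearest mm from the axis ticks). For the g-code, the solid's height is divided into equal slices at the stated Δz and each level perimeter traced with G1 moves after a G0 lift.

; perimeter-only toolpath
G21 ; units = mm
G90 ; absolute positioning
G28 ; home
; layer 1
G0 Z3.667
G0 X26.000 Y13.000
G1 X22.959 Y21.356
G1 X15.257 Y25.803
G1 X6.500 Y24.258
G1 X0.784 Y17.446
G1 X0.784 Y8.554
G1 X6.500 Y1.742
G1 X15.257 Y0.197
G1 X22.959 Y4.644
G1 X26.000 Y13.000
; layer 2
G0 Z7.333
G0 X26.000 Y13.000
G1 X22.959 Y21.356
G1 X15.257 Y25.803
G1 X6.500 Y24.258
G1 X0.784 Y17.446
G1 X0.784 Y8.554
G1 X6.500 Y1.742
G1 X15.257 Y0.197
G1 X22.959 Y4.644
G1 X26.000 Y13.000
; layer 3
G0 Z11.000
G0 X26.000 Y13.000
G1 X22.959 Y21.356
G1 X15.257 Y25.803
G1 X6.500 Y24.258
G1 X0.784 Y17.446
G1 X0.784 Y8.554
G1 X6.500 Y1.742
G1 X15.257 Y0.197
G1 X22.959 Y4.644
G1 X26.000 Y13.000
; layer 4
G0 Z14.667
G0 X26.000 Y13.000
G1 X22.959 Y21.356
G1 X15.257 Y25.803
G1 X6.500 Y24.258
G1 X0.784 Y17.446
G1 X0.784 Y8.554
G1 X6.500 Y1.742
G1 X15.257 Y0.197
G1 X22.959 Y4.644
G1 X26.000 Y13.000
; layer 5
G0 Z18.333
G0 X26.000 Y13.000
G1 X22.959 Y21.356
G1 X15.257 Y25.803
G1 X6.500 Y24.258
G1 X0.784 Y17.446
G1 X0.784 Y8.554
G1 X6.500 Y1.742
G1 X15.257 Y0.197
G1 X22.959 Y4.644
G1 X26.000 Y13.000
; layer 6
G0 Z22.000
G0 X26.000 Y13.000
G1 X22.959 Y21.356
G1 X15.257 Y25.803
G1 X6.500 Y24.258
G1 X0.784 Y17.446
G1 X0.784 Y8.554
G1 X6.500 Y1.742
G1 X15.257 Y0.197
G1 X22.959 Y4.644
G1 X26.000 Y13.000
M2 ; end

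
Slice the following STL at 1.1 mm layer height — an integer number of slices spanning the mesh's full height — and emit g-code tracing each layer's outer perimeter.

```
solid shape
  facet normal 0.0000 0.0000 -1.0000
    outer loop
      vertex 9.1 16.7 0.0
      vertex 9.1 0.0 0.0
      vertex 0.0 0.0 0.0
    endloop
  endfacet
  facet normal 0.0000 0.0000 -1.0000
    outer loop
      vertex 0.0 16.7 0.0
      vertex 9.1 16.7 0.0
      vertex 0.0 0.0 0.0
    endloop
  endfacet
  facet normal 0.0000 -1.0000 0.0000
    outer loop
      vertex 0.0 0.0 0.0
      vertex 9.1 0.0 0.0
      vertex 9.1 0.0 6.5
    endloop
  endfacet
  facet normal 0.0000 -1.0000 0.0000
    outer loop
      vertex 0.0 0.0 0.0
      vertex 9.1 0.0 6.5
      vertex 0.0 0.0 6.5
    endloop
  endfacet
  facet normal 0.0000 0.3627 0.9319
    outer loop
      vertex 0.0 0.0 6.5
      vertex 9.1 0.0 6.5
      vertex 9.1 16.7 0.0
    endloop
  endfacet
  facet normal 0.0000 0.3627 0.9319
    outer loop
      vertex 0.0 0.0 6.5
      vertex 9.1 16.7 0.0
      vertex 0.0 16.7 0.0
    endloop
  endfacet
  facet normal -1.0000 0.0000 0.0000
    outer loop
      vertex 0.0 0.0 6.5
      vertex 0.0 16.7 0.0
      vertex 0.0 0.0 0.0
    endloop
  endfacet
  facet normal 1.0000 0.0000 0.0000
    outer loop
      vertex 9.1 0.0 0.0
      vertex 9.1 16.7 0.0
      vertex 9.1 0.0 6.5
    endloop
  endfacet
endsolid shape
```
; perimeter-only toolpath
G21 ; units = mm
G90 ; absolute positioning
G28 ; home
; layer 1
G0 Z1.1
G0 X0.0 Y0.0
G1 X9.1 Y0.0
G1 X9.1 Y13.9
G1 X0.0 Y13.9
G1 X0.0 Y0.0
; layer 2
G0 Z2.2
G0 X0.0 Y0.0
G1 X9.1 Y0.0
G1 X9.1 Y11.1
G1 X0.0 Y11.1
G1 X0.0 Y0.0
; layer 3
G0 Z3.2
G0 X0.0 Y0.0
G1 X9.1 Y0.0
G1 X9.1 Y8.3
G1 X0.0 Y8.3
G1 X0.0 Y0.0
; layer 4
G0 Z4.3
G0 X0.0 Y0.0
G1 X9.1 Y0.0
G1 X9.1 Y5.6
G1 X0.0 Y5.6
G1 X0.0 Y0.0
; layer 5
G0 Z5.4
G0 X0.0 Y0.0
G1 X9.1 Y0.0
G1 X9.1 Y2.8
G1 X0.0 Y2.8
G1 X0.0 Y0.0
M2 ; end

The solid is a wedge (ramp): 9.1 × 16.7 mm base, rising to 6.5 mm along the y=0 edge and sloping linearly to z=0 at y=16.7. Slicing at Δz = 1.1 mm — 6 equal slices spanning the solid's height, so layer i sits at z = i·h/6 — gives 5 non-empty perimeters. Each is a 4-segment closed polygon; G0 lifts to the layer z and rapids to the start vertex, then G1 traces the edges. The cross-section shrinks linearly with z (the slice at the apex is degenerate and omitted).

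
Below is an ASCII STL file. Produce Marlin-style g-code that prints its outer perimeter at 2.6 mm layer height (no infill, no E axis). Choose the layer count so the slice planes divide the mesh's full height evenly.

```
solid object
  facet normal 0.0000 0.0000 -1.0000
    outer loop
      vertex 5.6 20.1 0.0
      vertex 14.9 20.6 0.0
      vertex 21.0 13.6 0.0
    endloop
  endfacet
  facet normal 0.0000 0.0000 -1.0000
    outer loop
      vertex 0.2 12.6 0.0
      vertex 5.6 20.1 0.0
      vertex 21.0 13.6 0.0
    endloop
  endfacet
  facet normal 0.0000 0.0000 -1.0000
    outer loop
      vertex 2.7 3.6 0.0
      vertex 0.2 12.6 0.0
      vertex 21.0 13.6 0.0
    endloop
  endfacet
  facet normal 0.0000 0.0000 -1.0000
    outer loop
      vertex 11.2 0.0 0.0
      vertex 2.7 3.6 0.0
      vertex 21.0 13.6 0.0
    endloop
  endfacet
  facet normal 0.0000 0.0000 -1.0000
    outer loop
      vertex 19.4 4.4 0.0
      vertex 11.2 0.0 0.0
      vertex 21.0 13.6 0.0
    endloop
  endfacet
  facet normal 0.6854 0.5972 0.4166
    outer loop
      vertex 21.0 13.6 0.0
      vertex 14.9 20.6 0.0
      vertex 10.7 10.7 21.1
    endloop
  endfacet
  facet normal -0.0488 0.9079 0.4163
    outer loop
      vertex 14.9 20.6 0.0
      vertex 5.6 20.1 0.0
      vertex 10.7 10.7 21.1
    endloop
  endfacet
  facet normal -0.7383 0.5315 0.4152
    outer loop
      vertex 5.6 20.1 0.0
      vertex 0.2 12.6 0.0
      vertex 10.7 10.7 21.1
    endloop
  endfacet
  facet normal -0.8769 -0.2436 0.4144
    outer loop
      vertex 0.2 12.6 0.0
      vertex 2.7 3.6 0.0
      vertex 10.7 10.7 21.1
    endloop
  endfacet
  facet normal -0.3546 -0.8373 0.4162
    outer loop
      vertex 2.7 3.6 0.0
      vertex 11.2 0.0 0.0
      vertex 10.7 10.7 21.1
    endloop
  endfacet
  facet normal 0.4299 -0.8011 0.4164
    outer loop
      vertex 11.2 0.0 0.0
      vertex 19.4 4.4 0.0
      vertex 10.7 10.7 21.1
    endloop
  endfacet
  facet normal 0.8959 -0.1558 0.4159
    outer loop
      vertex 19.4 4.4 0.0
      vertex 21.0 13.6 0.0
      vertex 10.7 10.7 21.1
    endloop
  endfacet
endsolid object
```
; perimeter-only toolpath
G21 ; units = mm
G90 ; absolute positioning
G28 ; home
; layer 1
G0 Z2.6
G0 X19.7 Y13.2
G1 X14.4 Y19.4
G1 X6.2 Y18.9
G1 X1.5 Y12.4
G1 X3.7 Y4.5
G1 X11.1 Y1.3
G1 X18.3 Y5.2
G1 X19.7 Y13.2
; layer 2
G0 Z5.3
G0 X18.4 Y12.9
G1 X13.9 Y18.1
G1 X6.9 Y17.8
G1 X2.8 Y12.1
G1 X4.7 Y5.4
G1 X11.1 Y2.7
G1 X17.2 Y6.0
G1 X18.4 Y12.9
; layer 3
G0 Z7.9
G0 X17.1 Y12.5
G1 X13.3 Y16.9
G1 X7.5 Y16.6
G1 X4.1 Y11.9
G1 X5.7 Y6.3
G1 X11.0 Y4.0
G1 X16.1 Y6.8
G1 X17.1 Y12.5
; layer 4
G0 Z10.6
G0 X15.8 Y12.1
G1 X12.8 Y15.7
G1 X8.1 Y15.4
G1 X5.4 Y11.6
G1 X6.7 Y7.1
G1 X10.9 Y5.3
G1 X15.0 Y7.5
G1 X15.8 Y12.1
; layer 5
G0 Z13.2
G0 X14.6 Y11.8
G1 X12.3 Y14.4
G1 X8.8 Y14.2
G1 X6.8 Y11.4
G1 X7.7 Y8.0
G1 X10.9 Y6.7
G1 X14.0 Y8.3
G1 X14.6 Y11.8
; layer 6
G0 Z15.8
G0 X13.3 Y11.4
G1 X11.7 Y13.2
G1 X9.4 Y13.0
G1 X8.1 Y11.2
G1 X8.7 Y8.9
G1 X10.8 Y8.0
G1 X12.9 Y9.1
G1 X13.3 Y11.4
; layer 7
G0 Z18.5
G0 X12.0 Y11.1
G1 X11.2 Y11.9
G1 X10.1 Y11.9
G1 X9.4 Y10.9
G1 X9.7 Y9.8
G1 X10.8 Y9.4
G1 X11.8 Y9.9
G1 X12.0 Y11.1
M2 ; end

The solid is a regular 7-sided pyramid, base circumscribed radius ≈ 10.7 mm, apex at z ≈ 21.1 mm. Slicing at Δz = 2.6 mm — 8 equal slices spanning the solid's height, so layer i sits at z = i·h/8 — gives 7 non-empty perimeters. Each is a 7-segment closed polygon; G0 lifts to the layer z and rapids to the start vertex, then G1 traces the edges. The cross-section shrinks linearly with z (the slice at the apex is degenerate and omitted).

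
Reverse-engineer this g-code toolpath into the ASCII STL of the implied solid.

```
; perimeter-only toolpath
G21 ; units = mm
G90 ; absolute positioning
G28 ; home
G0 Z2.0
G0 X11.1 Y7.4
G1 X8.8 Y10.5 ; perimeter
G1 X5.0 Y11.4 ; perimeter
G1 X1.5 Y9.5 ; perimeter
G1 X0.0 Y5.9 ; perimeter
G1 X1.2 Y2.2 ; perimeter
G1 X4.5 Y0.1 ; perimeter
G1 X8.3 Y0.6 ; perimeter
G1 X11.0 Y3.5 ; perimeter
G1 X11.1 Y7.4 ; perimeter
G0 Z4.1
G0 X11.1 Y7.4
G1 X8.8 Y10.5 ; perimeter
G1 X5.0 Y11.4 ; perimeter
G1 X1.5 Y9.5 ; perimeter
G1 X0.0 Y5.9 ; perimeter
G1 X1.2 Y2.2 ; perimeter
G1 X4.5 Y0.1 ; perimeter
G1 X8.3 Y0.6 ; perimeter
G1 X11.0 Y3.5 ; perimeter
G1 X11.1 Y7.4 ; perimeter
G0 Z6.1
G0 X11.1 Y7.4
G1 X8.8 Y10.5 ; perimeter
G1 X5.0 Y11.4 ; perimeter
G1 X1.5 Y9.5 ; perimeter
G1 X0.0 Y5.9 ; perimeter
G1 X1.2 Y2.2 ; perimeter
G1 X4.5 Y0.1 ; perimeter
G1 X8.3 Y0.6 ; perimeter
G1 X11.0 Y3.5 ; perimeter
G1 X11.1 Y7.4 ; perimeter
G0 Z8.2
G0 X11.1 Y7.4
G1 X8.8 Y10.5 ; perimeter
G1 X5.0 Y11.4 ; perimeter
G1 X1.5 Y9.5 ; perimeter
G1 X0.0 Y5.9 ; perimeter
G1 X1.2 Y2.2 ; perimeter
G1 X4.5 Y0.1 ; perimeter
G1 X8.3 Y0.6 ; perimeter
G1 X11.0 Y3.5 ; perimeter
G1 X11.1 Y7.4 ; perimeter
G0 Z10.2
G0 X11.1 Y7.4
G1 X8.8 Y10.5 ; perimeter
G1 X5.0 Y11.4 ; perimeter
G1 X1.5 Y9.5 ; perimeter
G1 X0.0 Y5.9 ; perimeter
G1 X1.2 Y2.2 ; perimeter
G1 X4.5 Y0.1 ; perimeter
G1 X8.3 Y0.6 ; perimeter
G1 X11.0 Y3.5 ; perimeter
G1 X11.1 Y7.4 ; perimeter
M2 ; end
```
solid part
  facet normal 0.0000 0.0000 -1.0000
    outer loop
      vertex 5.0 11.4 0.0
      vertex 8.8 10.5 0.0
      vertex 11.1 7.4 0.0
    endloop
  endfacet
  facet normal 0.0000 0.0000 -1.0000
    outer loop
      vertex 1.5 9.5 0.0
      vertex 5.0 11.4 0.0
      vertex 11.1 7.4 0.0
    endloop
  endfacet
  facet normal 0.0000 0.0000 -1.0000
    outer loop
      vertex 0.0 5.9 0.0
      vertex 1.5 9.5 0.0
      vertex 11.1 7.4 0.0
    endloop
  endfacet
  facet normal 0.0000 0.0000 -1.0000
    outer loop
      vertex 1.2 2.2 0.0
      vertex 0.0 5.9 0.0
      vertex 11.1 7.4 0.0
    endloop
  endfacet
  facet normal 0.0000 0.0000 -1.0000
    outer loop
      vertex 4.5 0.1 0.0
      vertex 1.2 2.2 0.0
      vertex 11.1 7.4 0.0
    endloop
  endfacet
  facet normal 0.0000 0.0000 -1.0000
    outer loop
      vertex 8.3 0.6 0.0
      vertex 4.5 0.1 0.0
      vertex 11.1 7.4 0.0
    endloop
  endfacet
  facet normal 0.0000 0.0000 -1.0000
    outer loop
      vertex 11.0 3.5 0.0
      vertex 8.3 0.6 0.0
      vertex 11.1 7.4 0.0
    endloop
  endfacet
  facet normal 0.0000 0.0000 1.0000
    outer loop
      vertex 11.1 7.4 10.2
      vertex 8.8 10.5 10.2
      vertex 5.0 11.4 10.2
    endloop
  endfacet
  facet normal 0.0000 0.0000 1.0000
    outer loop
      vertex 11.1 7.4 10.2
      vertex 5.0 11.4 10.2
      vertex 1.5 9.5 10.2
    endloop
  endfacet
  facet normal 0.0000 0.0000 1.0000
    outer loop
      vertex 11.1 7.4 10.2
      vertex 1.5 9.5 10.2
      vertex 0.0 5.9 10.2
    endloop
  endfacet
  facet normal 0.0000 0.0000 1.0000
    outer loop
      vertex 11.1 7.4 10.2
      vertex 0.0 5.9 10.2
      vertex 1.2 2.2 10.2
    endloop
  endfacet
  facet normal 0.0000 0.0000 1.0000
    outer loop
      vertex 11.1 7.4 10.2
      vertex 1.2 2.2 10.2
      vertex 4.5 0.1 10.2
    endloop
  endfacet
  facet normal 0.0000 0.0000 1.0000
    outer loop
      vertex 11.1 7.4 10.2
      vertex 4.5 0.1 10.2
      vertex 8.3 0.6 10.2
    endloop
  endfacet
  facet normal 0.0000 0.0000 1.0000
    outer loop
      vertex 11.1 7.4 10.2
      vertex 8.3 0.6 10.2
      vertex 11.0 3.5 10.2
    endloop
  endfacet
  facet normal 0.8031 0.5958 0.0000
    outer loop
      vertex 11.1 7.4 0.0
      vertex 8.8 10.5 0.0
      vertex 8.8 10.5 10.2
    endloop
  endfacet
  facet normal 0.8031 0.5958 0.0000
    outer loop
      vertex 11.1 7.4 0.0
      vertex 8.8 10.5 10.2
      vertex 11.1 7.4 10.2
    endloop
  endfacet
  facet normal 0.2305 0.9731 0.0000
    outer loop
      vertex 8.8 10.5 0.0
      vertex 5.0 11.4 0.0
      vertex 5.0 11.4 10.2
    endloop
  endfacet
  facet normal 0.2305 0.9731 0.0000
    outer loop
      vertex 8.8 10.5 0.0
      vertex 5.0 11.4 10.2
      vertex 8.8 10.5 10.2
    endloop
  endfacet
  facet normal -0.4771 0.8789 0.0000
    outer loop
      vertex 5.0 11.4 0.0
      vertex 1.5 9.5 0.0
      vertex 1.5 9.5 10.2
    endloop
  endfacet
  facet normal -0.4771 0.8789 0.0000
    outer loop
      vertex 5.0 11.4 0.0
      vertex 1.5 9.5 10.2
      vertex 5.0 11.4 10.2
    endloop
  endfacet
  facet normal -0.9231 0.3846 0.0000
    outer loop
      vertex 1.5 9.5 0.0
      vertex 0.0 5.9 0.0
      vertex 0.0 5.9 10.2
    endloop
  endfacet
  facet normal -0.9231 0.3846 0.0000
    outer loop
      vertex 1.5 9.5 0.0
      vertex 0.0 5.9 10.2
      vertex 1.5 9.5 10.2
    endloop
  endfacet
  facet normal -0.9512 -0.3085 0.0000
    outer loop
      vertex 0.0 5.9 0.0
      vertex 1.2 2.2 0.0
      vertex 1.2 2.2 10.2
    endloop
  endfacet
  facet normal -0.9512 -0.3085 0.0000
    outer loop
      vertex 0.0 5.9 0.0
      vertex 1.2 2.2 10.2
      vertex 0.0 5.9 10.2
    endloop
  endfacet
  facet normal -0.5369 -0.8437 0.0000
    outer loop
      vertex 1.2 2.2 0.0
      vertex 4.5 0.1 0.0
      vertex 4.5 0.1 10.2
    endloop
  endfacet
  facet normal -0.5369 -0.8437 0.0000
    outer loop
      vertex 1.2 2.2 0.0
      vertex 4.5 0.1 10.2
      vertex 1.2 2.2 10.2
    endloop
  endfacet
  facet normal 0.1305 -0.9915 0.0000
    outer loop
      vertex 4.5 0.1 0.0
      vertex 8.3 0.6 0.0
      vertex 8.3 0.6 10.2
    endloop
  endfacet
  facet normal 0.1305 -0.9915 0.0000
    outer loop
      vertex 4.5 0.1 0.0
      vertex 8.3 0.6 10.2
      vertex 4.5 0.1 10.2
    endloop
  endfacet
  facet normal 0.7319 -0.6814 0.0000
    outer loop
      vertex 8.3 0.6 0.0
      vertex 11.0 3.5 0.0
      vertex 11.0 3.5 10.2
    endloop
  endfacet
  facet normal 0.7319 -0.6814 0.0000
    outer loop
      vertex 8.3 0.6 0.0
      vertex 11.0 3.5 10.2
      vertex 8.3 0.6 10.2
    endloop
  endfacet
  facet normal 0.9997 -0.0256 0.0000
    outer loop
      vertex 11.0 3.5 0.0
      vertex 11.1 7.4 0.0
      vertex 11.1 7.4 10.2
    endloop
  endfacet
  facet normal 0.9997 -0.0256 0.0000
    outer loop
      vertex 11.0 3.5 0.0
      vertex 11.1 7.4 10.2
      vertex 11.0 3.5 10.2
    endloop
  endfacet
endsolid part

The G0 Z moves step by Δz≈2.0 mm. Every layer's G1 loop is the same polygon, so the solid is a straight extrusion of it from z=0 to z≈10.2. Closing with flat bottom and top caps and triangulating gives 32 facets — a regular 9-sided prism (a cylinder approximated with 9 flat sides), circumscribed radius ≈ 5.7 mm, height ≈ 10.2 mm.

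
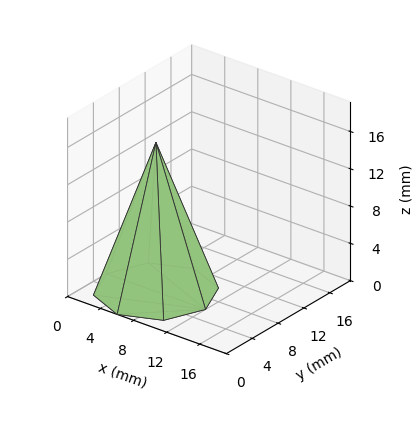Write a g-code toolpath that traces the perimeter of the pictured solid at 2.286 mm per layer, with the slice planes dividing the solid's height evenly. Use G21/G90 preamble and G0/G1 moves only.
Reading the render: the shape is a regular 8-sided pyramid, base circumscribed radius ≈ 6 mm, apex at z ≈ 16 mm (dimensions read to the nearest mm from the axis ticks). For the g-code, the solid's height is divided into equal slices at the stated Δz and each level perimeter traced with G1 moves after a G0 lift.

; perimeter-only toolpath
G21 ; units = mm
G90 ; absolute positioning
G28 ; home
; layer 1
G0 Z2.286
G0 X11.143 Y6.000
G1 X9.637 Y9.637
G1 X6.000 Y11.143
G1 X2.363 Y9.637
G1 X0.857 Y6.000
G1 X2.363 Y2.363
G1 X6.000 Y0.857
G1 X9.637 Y2.363
G1 X11.143 Y6.000
; layer 2
G0 Z4.571
G0 X10.286 Y6.000
G1 X9.031 Y9.031
G1 X6.000 Y10.286
G1 X2.969 Y9.031
G1 X1.714 Y6.000
G1 X2.969 Y2.969
G1 X6.000 Y1.714
G1 X9.031 Y2.969
G1 X10.286 Y6.000
; layer 3
G0 Z6.857
G0 X9.429 Y6.000
G1 X8.425 Y8.425
G1 X6.000 Y9.429
G1 X3.575 Y8.425
G1 X2.571 Y6.000
G1 X3.575 Y3.575
G1 X6.000 Y2.571
G1 X8.425 Y3.575
G1 X9.429 Y6.000
; layer 4
G0 Z9.143
G0 X8.571 Y6.000
G1 X7.818 Y7.818
G1 X6.000 Y8.571
G1 X4.182 Y7.818
G1 X3.429 Y6.000
G1 X4.182 Y4.182
G1 X6.000 Y3.429
G1 X7.818 Y4.182
G1 X8.571 Y6.000
; layer 5
G0 Z11.429
G0 X7.714 Y6.000
G1 X7.212 Y7.212
G1 X6.000 Y7.714
G1 X4.788 Y7.212
G1 X4.286 Y6.000
G1 X4.788 Y4.788
G1 X6.000 Y4.286
G1 X7.212 Y4.788
G1 X7.714 Y6.000
; layer 6
G0 Z13.714
G0 X6.857 Y6.000
G1 X6.606 Y6.606
G1 X6.000 Y6.857
G1 X5.394 Y6.606
G1 X5.143 Y6.000
G1 X5.394 Y5.394
G1 X6.000 Y5.143
G1 X6.606 Y5.394
G1 X6.857 Y6.000
M2 ; end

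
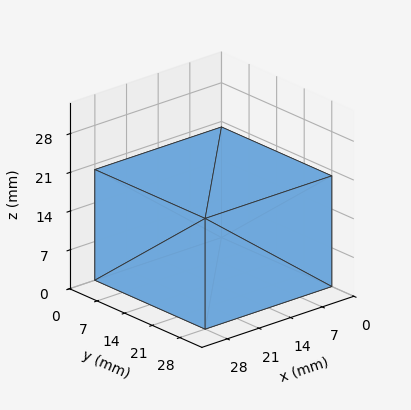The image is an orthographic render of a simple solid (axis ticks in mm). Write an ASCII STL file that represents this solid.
Reading the render: the shape is a rectangular box, roughly 28 × 28 mm footprint and 20 mm tall (dimensions read to the nearest mm from the axis ticks). For the STL, each face is triangulated and given an outward normal.

solid part
  facet normal 0.0000 0.0000 -1.0000
    outer loop
      vertex 28.00 28.00 0.00
      vertex 28.00 0.00 0.00
      vertex 0.00 0.00 0.00
    endloop
  endfacet
  facet normal 0.0000 0.0000 -1.0000
    outer loop
      vertex 0.00 28.00 0.00
      vertex 28.00 28.00 0.00
      vertex 0.00 0.00 0.00
    endloop
  endfacet
  facet normal 0.0000 0.0000 1.0000
    outer loop
      vertex 0.00 0.00 20.00
      vertex 28.00 0.00 20.00
      vertex 28.00 28.00 20.00
    endloop
  endfacet
  facet normal 0.0000 0.0000 1.0000
    outer loop
      vertex 0.00 0.00 20.00
      vertex 28.00 28.00 20.00
      vertex 0.00 28.00 20.00
    endloop
  endfacet
  facet normal 0.0000 -1.0000 0.0000
    outer loop
      vertex 0.00 0.00 0.00
      vertex 28.00 0.00 0.00
      vertex 28.00 0.00 20.00
    endloop
  endfacet
  facet normal 0.0000 -1.0000 0.0000
    outer loop
      vertex 0.00 0.00 0.00
      vertex 28.00 0.00 20.00
      vertex 0.00 0.00 20.00
    endloop
  endfacet
  facet normal 0.0000 1.0000 0.0000
    outer loop
      vertex 28.00 28.00 20.00
      vertex 28.00 28.00 0.00
      vertex 0.00 28.00 0.00
    endloop
  endfacet
  facet normal 0.0000 1.0000 0.0000
    outer loop
      vertex 0.00 28.00 20.00
      vertex 28.00 28.00 20.00
      vertex 0.00 28.00 0.00
    endloop
  endfacet
  facet normal -1.0000 0.0000 0.0000
    outer loop
      vertex 0.00 28.00 20.00
      vertex 0.00 28.00 0.00
      vertex 0.00 0.00 0.00
    endloop
  endfacet
  facet normal -1.0000 0.0000 0.0000
    outer loop
      vertex 0.00 0.00 20.00
      vertex 0.00 28.00 20.00
      vertex 0.00 0.00 0.00
    endloop
  endfacet
  facet normal 1.0000 0.0000 0.0000
    outer loop
      vertex 28.00 0.00 0.00
      vertex 28.00 28.00 0.00
      vertex 28.00 28.00 20.00
    endloop
  endfacet
  facet normal 1.0000 0.0000 0.0000
    outer loop
      vertex 28.00 0.00 0.00
      vertex 28.00 28.00 20.00
      vertex 28.00 0.00 20.00
    endloop
  endfacet
endsolid part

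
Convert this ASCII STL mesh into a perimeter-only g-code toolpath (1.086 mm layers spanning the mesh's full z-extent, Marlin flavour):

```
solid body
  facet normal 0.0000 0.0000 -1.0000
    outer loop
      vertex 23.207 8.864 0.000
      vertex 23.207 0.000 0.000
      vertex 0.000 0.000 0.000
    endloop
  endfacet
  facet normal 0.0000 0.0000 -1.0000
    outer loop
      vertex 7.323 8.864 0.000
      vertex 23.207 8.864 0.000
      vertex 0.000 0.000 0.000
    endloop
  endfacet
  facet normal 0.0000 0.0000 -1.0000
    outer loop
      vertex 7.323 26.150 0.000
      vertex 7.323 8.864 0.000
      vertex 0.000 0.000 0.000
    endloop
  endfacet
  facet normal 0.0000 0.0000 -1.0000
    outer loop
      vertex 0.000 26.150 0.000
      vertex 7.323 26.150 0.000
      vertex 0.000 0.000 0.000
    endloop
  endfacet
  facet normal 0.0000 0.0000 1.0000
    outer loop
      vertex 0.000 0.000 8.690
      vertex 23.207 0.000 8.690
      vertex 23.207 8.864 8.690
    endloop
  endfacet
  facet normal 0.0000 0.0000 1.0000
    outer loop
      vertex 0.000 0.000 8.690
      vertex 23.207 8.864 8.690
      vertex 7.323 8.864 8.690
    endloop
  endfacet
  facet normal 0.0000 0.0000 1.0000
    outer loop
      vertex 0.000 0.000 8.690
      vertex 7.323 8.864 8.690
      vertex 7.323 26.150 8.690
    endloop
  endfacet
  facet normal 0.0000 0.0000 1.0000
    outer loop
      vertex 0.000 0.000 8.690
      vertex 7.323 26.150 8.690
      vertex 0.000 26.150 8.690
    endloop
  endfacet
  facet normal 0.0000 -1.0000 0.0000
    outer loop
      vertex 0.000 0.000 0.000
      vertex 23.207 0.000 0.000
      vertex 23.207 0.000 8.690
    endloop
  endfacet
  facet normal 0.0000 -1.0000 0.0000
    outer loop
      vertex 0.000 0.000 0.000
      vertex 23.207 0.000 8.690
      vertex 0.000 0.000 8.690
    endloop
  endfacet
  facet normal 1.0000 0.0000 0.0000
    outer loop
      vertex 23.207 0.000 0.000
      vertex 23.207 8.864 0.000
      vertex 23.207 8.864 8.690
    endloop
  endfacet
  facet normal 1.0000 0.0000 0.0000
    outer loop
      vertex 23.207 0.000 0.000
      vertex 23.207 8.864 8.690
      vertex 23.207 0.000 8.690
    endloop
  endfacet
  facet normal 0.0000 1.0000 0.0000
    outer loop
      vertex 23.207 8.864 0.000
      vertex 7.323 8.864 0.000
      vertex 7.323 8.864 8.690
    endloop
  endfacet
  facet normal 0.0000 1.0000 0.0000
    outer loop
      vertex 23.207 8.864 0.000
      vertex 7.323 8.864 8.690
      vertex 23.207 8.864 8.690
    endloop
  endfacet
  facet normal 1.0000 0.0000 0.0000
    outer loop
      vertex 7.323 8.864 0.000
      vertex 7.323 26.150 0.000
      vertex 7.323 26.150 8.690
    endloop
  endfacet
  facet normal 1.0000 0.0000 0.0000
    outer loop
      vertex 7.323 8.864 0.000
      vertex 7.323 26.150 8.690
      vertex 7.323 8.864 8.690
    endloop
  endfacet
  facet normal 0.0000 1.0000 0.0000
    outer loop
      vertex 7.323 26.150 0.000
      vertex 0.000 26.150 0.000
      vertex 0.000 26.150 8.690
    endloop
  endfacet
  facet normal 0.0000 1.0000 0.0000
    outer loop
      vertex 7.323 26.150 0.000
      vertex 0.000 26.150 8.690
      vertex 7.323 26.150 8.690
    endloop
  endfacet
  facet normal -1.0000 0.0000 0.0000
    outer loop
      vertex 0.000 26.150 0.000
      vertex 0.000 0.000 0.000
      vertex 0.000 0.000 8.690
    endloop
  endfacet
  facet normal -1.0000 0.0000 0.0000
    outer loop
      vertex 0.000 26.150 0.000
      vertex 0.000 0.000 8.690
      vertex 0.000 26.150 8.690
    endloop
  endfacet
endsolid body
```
; perimeter-only toolpath
G21 ; units = mm
G90 ; absolute positioning
G28 ; home
; layer 1
G0 Z1.086
G0 X0.000 Y0.000
G1 X23.207 Y0.000
G1 X23.207 Y8.864
G1 X7.323 Y8.864
G1 X7.323 Y26.150
G1 X0.000 Y26.150
G1 X0.000 Y0.000
; layer 2
G0 Z2.172
G0 X0.000 Y0.000
G1 X23.207 Y0.000
G1 X23.207 Y8.864
G1 X7.323 Y8.864
G1 X7.323 Y26.150
G1 X0.000 Y26.150
G1 X0.000 Y0.000
; layer 3
G0 Z3.259
G0 X0.000 Y0.000
G1 X23.207 Y0.000
G1 X23.207 Y8.864
G1 X7.323 Y8.864
G1 X7.323 Y26.150
G1 X0.000 Y26.150
G1 X0.000 Y0.000
; layer 4
G0 Z4.345
G0 X0.000 Y0.000
G1 X23.207 Y0.000
G1 X23.207 Y8.864
G1 X7.323 Y8.864
G1 X7.323 Y26.150
G1 X0.000 Y26.150
G1 X0.000 Y0.000
; layer 5
G0 Z5.431
G0 X0.000 Y0.000
G1 X23.207 Y0.000
G1 X23.207 Y8.864
G1 X7.323 Y8.864
G1 X7.323 Y26.150
G1 X0.000 Y26.150
G1 X0.000 Y0.000
; layer 6
G0 Z6.518
G0 X0.000 Y0.000
G1 X23.207 Y0.000
G1 X23.207 Y8.864
G1 X7.323 Y8.864
G1 X7.323 Y26.150
G1 X0.000 Y26.150
G1 X0.000 Y0.000
; layer 7
G0 Z7.604
G0 X0.000 Y0.000
G1 X23.207 Y0.000
G1 X23.207 Y8.864
G1 X7.323 Y8.864
G1 X7.323 Y26.150
G1 X0.000 Y26.150
G1 X0.000 Y0.000
; layer 8
G0 Z8.690
G0 X0.000 Y0.000
G1 X23.207 Y0.000
G1 X23.207 Y8.864
G1 X7.323 Y8.864
G1 X7.323 Y26.150
G1 X0.000 Y26.150
G1 X0.000 Y0.000
M2 ; end

The solid is an L-shaped prism: outer 23.2 × 26.1 mm, arm thicknesses ≈ 8.86 mm (horizontal) and 7.32 mm (vertical), extruded 8.69 mm in z. Slicing at Δz = 1.086 mm — 8 equal slices spanning the solid's height, so layer i sits at z = i·h/8 — gives 8 non-empty perimeters. Each is a 6-segment closed polygon; G0 lifts to the layer z and rapids to the start vertex, then G1 traces the edges.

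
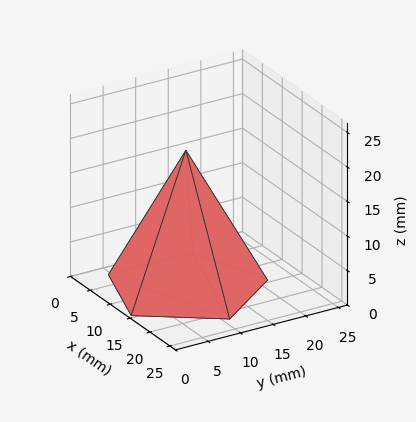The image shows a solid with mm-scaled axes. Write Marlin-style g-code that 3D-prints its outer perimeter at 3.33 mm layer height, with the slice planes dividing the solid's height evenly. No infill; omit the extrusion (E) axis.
Reading the render: the shape is a regular 5-sided pyramid, base circumscribed radius ≈ 11 mm, apex at z ≈ 20 mm (dimensions read to the nearest mm from the axis ticks). For the g-code, the solid's height is divided into equal slices at the stated Δz and each level perimeter traced with G1 moves after a G0 lift.

; perimeter-only toolpath
G21 ; units = mm
G90 ; absolute positioning
G28 ; home
; layer 1
G0 Z3.33
G0 X20.17 Y11.00
G1 X13.83 Y19.72
G1 X3.58 Y16.39
G1 X3.58 Y5.61
G1 X13.83 Y2.28
G1 X20.17 Y11.00
; layer 2
G0 Z6.67
G0 X18.33 Y11.00
G1 X13.27 Y17.97
G1 X5.07 Y15.31
G1 X5.07 Y6.69
G1 X13.27 Y4.03
G1 X18.33 Y11.00
; layer 3
G0 Z10.00
G0 X16.50 Y11.00
G1 X12.70 Y16.23
G1 X6.55 Y14.23
G1 X6.55 Y7.77
G1 X12.70 Y5.77
G1 X16.50 Y11.00
; layer 4
G0 Z13.33
G0 X14.67 Y11.00
G1 X12.13 Y14.49
G1 X8.03 Y13.16
G1 X8.03 Y8.84
G1 X12.13 Y7.51
G1 X14.67 Y11.00
; layer 5
G0 Z16.67
G0 X12.83 Y11.00
G1 X11.57 Y12.74
G1 X9.52 Y12.08
G1 X9.52 Y9.92
G1 X11.57 Y9.26
G1 X12.83 Y11.00
M2 ; end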